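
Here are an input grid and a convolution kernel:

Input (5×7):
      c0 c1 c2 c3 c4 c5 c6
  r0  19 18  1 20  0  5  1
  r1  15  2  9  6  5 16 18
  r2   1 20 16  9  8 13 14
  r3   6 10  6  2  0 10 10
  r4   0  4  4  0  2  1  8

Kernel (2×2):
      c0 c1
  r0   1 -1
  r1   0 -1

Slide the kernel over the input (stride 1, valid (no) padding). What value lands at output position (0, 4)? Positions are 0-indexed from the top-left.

The receptive field on the input at this output position is [0 5 / 5 16]. Elementwise product with the kernel and sum: 0·1 + 5·-1 + 16·-1.

-21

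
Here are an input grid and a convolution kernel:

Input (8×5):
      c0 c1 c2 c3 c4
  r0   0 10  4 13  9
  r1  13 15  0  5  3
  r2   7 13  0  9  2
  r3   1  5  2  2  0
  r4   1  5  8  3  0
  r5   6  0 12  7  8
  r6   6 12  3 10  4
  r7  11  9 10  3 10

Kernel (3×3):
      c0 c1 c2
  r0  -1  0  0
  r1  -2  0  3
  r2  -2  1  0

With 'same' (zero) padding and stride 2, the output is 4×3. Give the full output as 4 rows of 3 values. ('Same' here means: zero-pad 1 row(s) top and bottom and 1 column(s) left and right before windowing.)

43 -11 -33
40 -22 -27
21 6 -14
47 -2 -23

Output[0,0]: The receptive field on the zero-padded input at this output position is [0 0 0 / 0 0 10 / 0 13 15]. Elementwise product with the kernel and sum: 0·-1 + 0·-2 + 10·3 + 0·-2 + 13·1.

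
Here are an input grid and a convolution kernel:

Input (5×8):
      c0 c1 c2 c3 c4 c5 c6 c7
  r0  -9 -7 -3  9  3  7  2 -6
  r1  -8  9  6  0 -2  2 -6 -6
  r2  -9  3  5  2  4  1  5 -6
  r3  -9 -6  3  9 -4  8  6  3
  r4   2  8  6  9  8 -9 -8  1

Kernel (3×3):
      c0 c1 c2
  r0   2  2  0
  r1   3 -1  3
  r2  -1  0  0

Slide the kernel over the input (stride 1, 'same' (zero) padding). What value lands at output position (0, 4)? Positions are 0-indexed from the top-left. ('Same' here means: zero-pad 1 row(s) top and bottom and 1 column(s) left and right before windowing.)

45

The receptive field on the zero-padded input at this output position is [0 0 0 / 9 3 7 / 0 -2 2]. Elementwise product with the kernel and sum: 0·2 + 0·2 + 9·3 + 3·-1 + 7·3 + 0·-1.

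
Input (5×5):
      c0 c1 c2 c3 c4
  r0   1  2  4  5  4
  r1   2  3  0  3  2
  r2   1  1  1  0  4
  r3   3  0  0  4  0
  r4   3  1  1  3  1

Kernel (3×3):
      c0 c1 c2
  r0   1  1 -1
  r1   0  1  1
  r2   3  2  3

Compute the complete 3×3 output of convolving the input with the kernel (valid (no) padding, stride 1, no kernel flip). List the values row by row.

Output[0,0]: The receptive field on the input at this output position is [1 2 4 / 2 3 0 / 1 1 1]. Elementwise product with the kernel and sum: 1·1 + 2·1 + 4·-1 + 3·1 + 0·1 + 1·3 + 1·2 + 1·3.

10 9 25
16 13 13
15 20 13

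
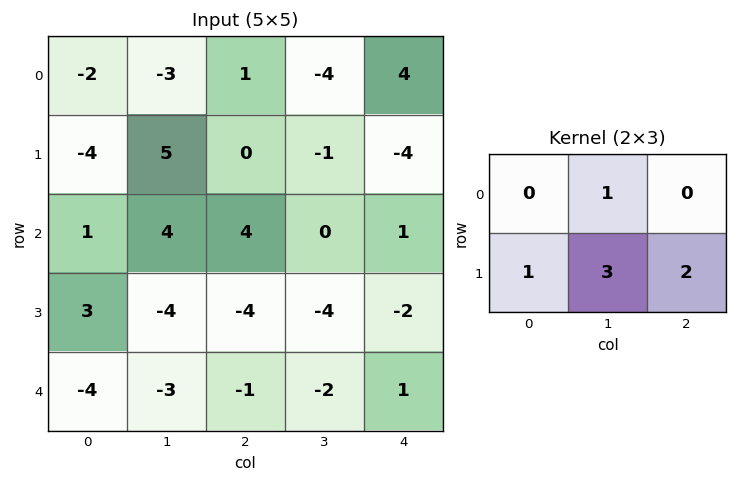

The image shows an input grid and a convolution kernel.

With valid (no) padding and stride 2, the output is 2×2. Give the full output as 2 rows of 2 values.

8 -15
-13 -20

Output[0,0]: The receptive field on the input at this output position is [-2 -3 1 / -4 5 0]. Elementwise product with the kernel and sum: -3·1 + -4·1 + 5·3 + 0·2.
Output[0,1]: The receptive field on the input at this output position is [1 -4 4 / 0 -1 -4]. Elementwise product with the kernel and sum: -4·1 + 0·1 + -1·3 + -4·2.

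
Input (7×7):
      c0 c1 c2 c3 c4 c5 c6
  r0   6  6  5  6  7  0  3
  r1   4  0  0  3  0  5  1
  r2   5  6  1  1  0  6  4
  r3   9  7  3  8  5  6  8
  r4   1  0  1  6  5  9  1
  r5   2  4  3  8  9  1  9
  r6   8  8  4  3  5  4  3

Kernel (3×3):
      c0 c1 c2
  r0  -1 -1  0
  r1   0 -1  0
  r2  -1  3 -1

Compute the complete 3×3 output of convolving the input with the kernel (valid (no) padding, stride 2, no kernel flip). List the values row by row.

Output[0,0]: The receptive field on the input at this output position is [6 6 5 / 4 0 0 / 5 6 1]. Elementwise product with the kernel and sum: 6·-1 + 6·-1 + 0·-1 + 5·-1 + 6·3 + 1·-1.

0 -12 2
-20 2 9
7 -15 -11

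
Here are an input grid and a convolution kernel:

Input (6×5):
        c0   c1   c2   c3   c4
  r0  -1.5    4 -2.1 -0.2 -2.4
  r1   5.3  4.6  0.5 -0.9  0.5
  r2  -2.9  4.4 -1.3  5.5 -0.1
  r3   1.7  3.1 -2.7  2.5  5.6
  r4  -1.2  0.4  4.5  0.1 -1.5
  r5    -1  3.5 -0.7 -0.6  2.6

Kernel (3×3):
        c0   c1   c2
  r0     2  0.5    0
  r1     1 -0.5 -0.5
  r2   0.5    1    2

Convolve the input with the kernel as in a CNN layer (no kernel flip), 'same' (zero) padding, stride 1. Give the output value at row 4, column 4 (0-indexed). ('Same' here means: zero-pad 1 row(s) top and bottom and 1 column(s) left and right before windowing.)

10.95

The receptive field on the zero-padded input at this output position is [2.5 5.6 0 / 0.1 -1.5 0 / -0.6 2.6 0]. Elementwise product with the kernel and sum: 2.5·2 + 5.6·0.5 + 0.1·1 + -1.5·-0.5 + 0·-0.5 + -0.6·0.5 + 2.6·1 + 0·2.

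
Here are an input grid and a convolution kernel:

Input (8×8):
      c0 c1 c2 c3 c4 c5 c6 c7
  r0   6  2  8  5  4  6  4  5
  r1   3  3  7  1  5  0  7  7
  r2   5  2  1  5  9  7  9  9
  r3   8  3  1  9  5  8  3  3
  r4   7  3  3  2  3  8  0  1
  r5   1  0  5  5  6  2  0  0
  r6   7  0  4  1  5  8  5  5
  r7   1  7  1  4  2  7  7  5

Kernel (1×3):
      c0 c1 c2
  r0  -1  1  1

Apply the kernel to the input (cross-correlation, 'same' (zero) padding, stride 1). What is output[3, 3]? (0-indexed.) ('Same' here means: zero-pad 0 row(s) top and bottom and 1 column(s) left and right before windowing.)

The receptive field on the zero-padded input at this output position is [1 9 5]. Elementwise product with the kernel and sum: 1·-1 + 9·1 + 5·1.

13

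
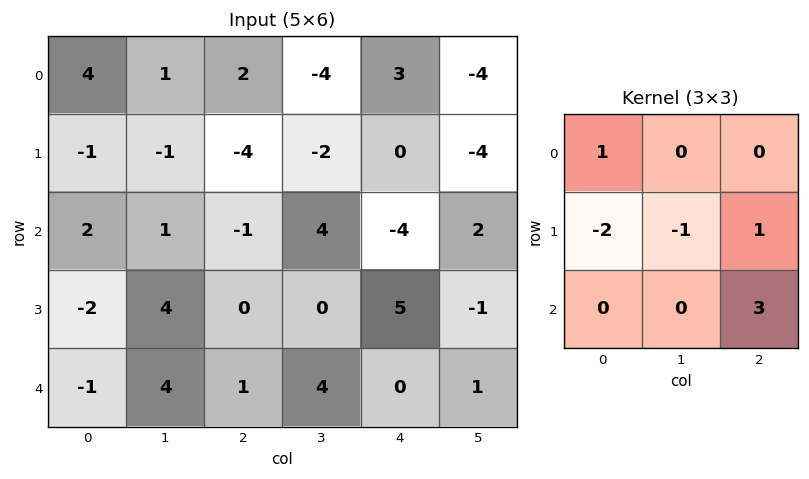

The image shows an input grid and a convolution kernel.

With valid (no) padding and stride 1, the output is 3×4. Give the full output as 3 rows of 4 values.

Output[0,0]: The receptive field on the input at this output position is [4 1 2 / -1 -1 -4 / 2 1 -1]. Elementwise product with the kernel and sum: 4·1 + -1·-2 + -1·-1 + -4·1 + -1·3.

0 17 0 2
-7 2 5 -7
5 5 4 1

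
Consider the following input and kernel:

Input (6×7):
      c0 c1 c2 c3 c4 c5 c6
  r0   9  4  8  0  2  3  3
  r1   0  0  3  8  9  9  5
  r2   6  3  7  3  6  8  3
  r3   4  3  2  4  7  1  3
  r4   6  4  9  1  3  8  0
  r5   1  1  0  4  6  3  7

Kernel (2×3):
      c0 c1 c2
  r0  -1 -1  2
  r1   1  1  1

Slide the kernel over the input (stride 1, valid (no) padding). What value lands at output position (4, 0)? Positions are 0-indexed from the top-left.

10

The receptive field on the input at this output position is [6 4 9 / 1 1 0]. Elementwise product with the kernel and sum: 6·-1 + 4·-1 + 9·2 + 1·1 + 1·1 + 0·1.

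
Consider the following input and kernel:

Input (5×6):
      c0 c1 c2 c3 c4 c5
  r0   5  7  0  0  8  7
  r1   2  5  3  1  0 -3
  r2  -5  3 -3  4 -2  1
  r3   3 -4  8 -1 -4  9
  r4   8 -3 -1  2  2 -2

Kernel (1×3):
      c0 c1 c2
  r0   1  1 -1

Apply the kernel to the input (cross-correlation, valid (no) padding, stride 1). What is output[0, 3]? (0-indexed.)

The receptive field on the input at this output position is [0 8 7]. Elementwise product with the kernel and sum: 0·1 + 8·1 + 7·-1.

1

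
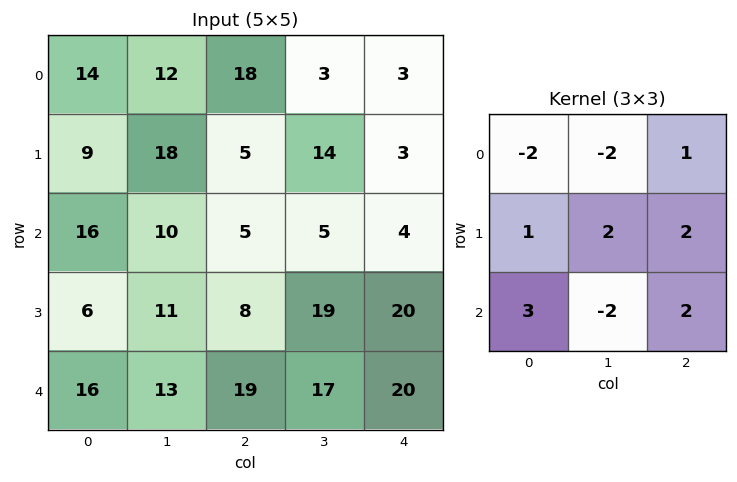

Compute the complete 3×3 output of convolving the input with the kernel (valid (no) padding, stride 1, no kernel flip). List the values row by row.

59 29 13
9 53 14
57 75 133

Output[0,0]: The receptive field on the input at this output position is [14 12 18 / 9 18 5 / 16 10 5]. Elementwise product with the kernel and sum: 14·-2 + 12·-2 + 18·1 + 9·1 + 18·2 + 5·2 + 16·3 + 10·-2 + 5·2.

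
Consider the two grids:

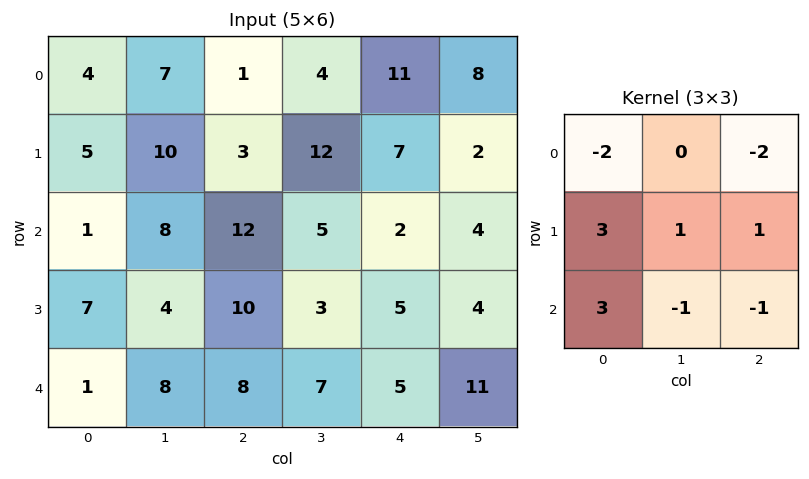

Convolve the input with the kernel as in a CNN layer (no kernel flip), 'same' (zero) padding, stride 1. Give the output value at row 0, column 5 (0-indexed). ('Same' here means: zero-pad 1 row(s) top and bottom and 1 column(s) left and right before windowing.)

60

The receptive field on the zero-padded input at this output position is [0 0 0 / 11 8 0 / 7 2 0]. Elementwise product with the kernel and sum: 0·-2 + 0·-2 + 11·3 + 8·1 + 0·1 + 7·3 + 2·-1 + 0·-1.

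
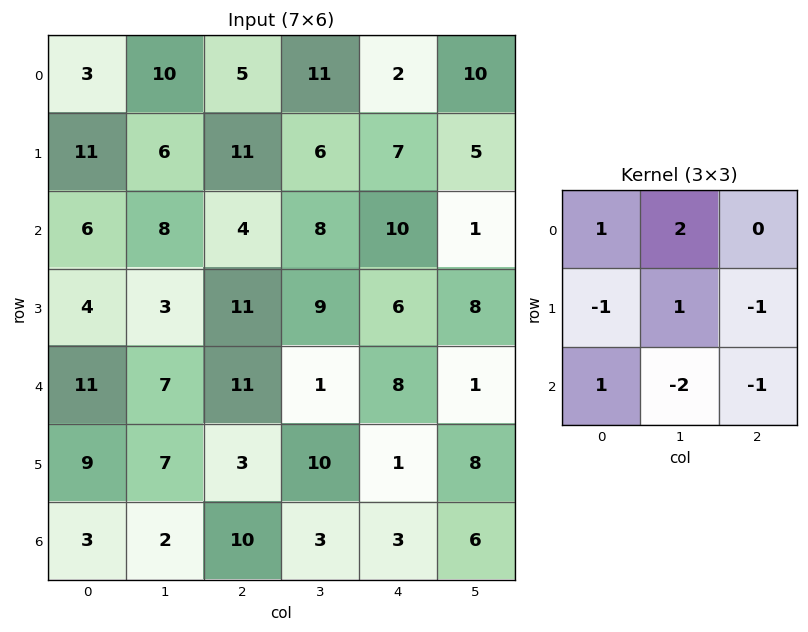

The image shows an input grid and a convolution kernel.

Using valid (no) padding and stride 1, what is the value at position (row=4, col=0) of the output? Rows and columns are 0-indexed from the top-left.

9

The receptive field on the input at this output position is [11 7 11 / 9 7 3 / 3 2 10]. Elementwise product with the kernel and sum: 11·1 + 7·2 + 9·-1 + 7·1 + 3·-1 + 3·1 + 2·-2 + 10·-1.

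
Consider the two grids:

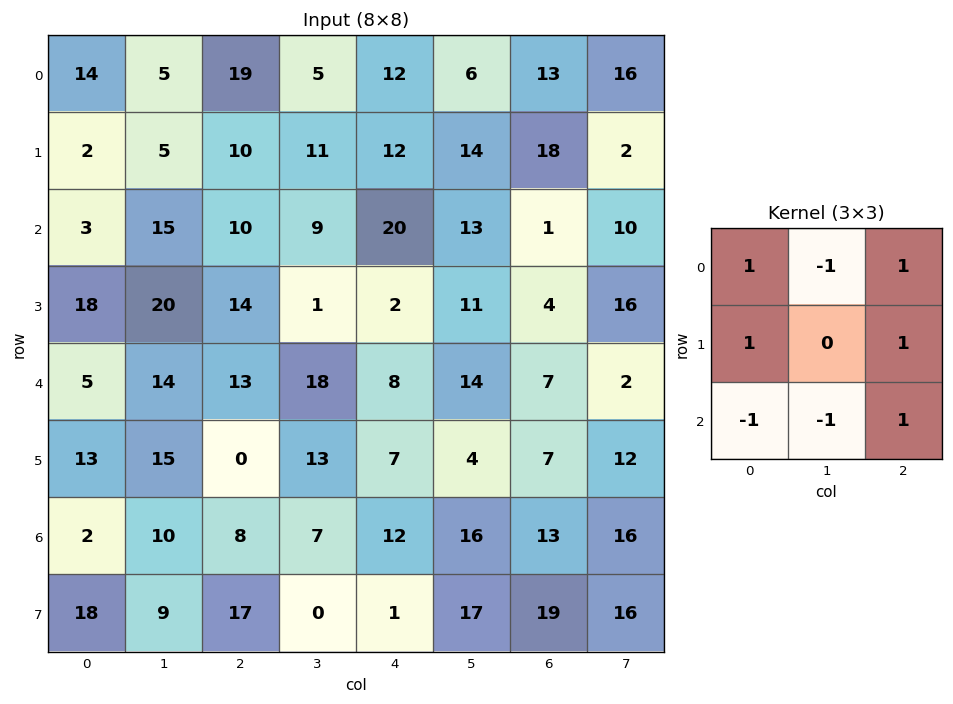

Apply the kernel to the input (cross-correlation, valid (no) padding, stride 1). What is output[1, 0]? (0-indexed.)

The receptive field on the input at this output position is [2 5 10 / 3 15 10 / 18 20 14]. Elementwise product with the kernel and sum: 2·1 + 5·-1 + 10·1 + 3·1 + 10·1 + 18·-1 + 20·-1 + 14·1.

-4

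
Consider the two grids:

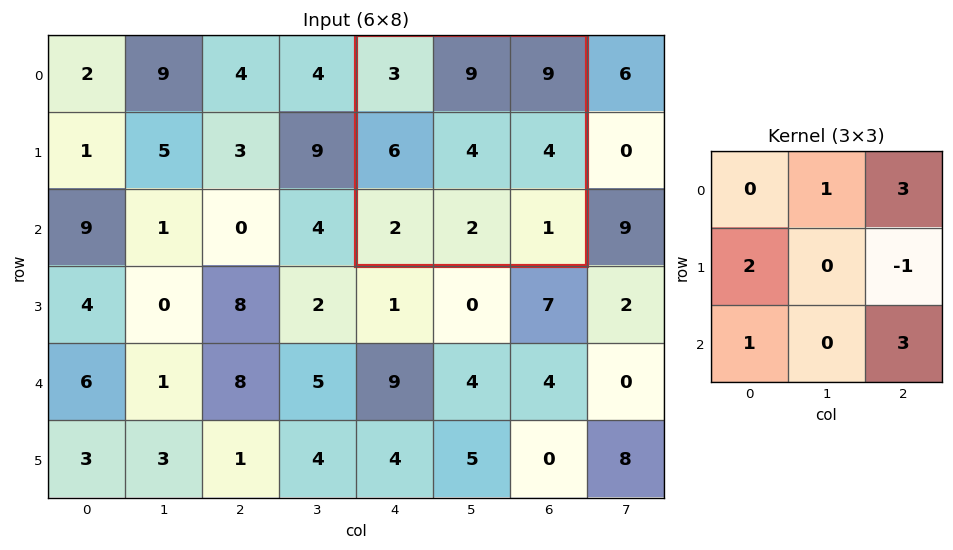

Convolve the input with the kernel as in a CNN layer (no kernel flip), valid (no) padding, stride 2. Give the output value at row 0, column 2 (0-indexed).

49

The receptive field on the input at this output position is [3 9 9 / 6 4 4 / 2 2 1]. Elementwise product with the kernel and sum: 9·1 + 9·3 + 6·2 + 4·-1 + 2·1 + 1·3.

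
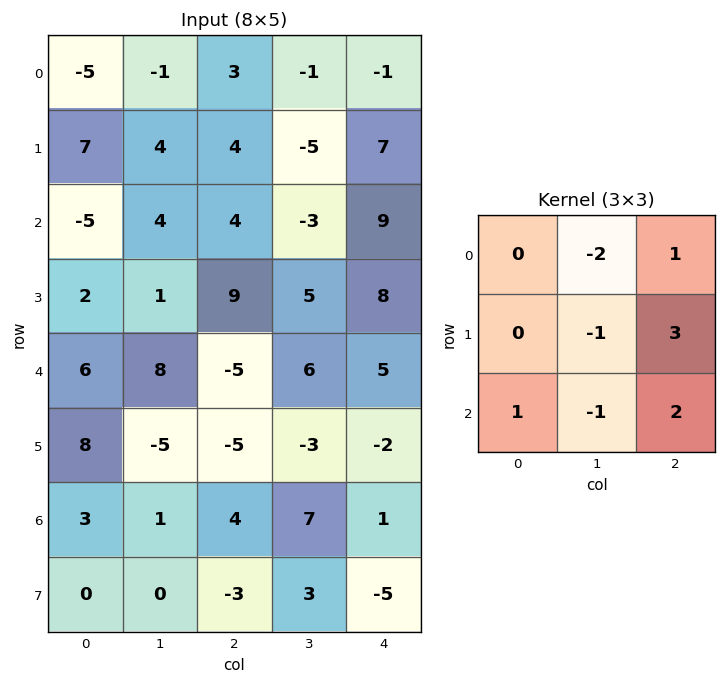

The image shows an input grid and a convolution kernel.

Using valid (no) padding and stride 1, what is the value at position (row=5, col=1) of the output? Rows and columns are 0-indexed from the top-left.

33

The receptive field on the input at this output position is [-5 -5 -3 / 1 4 7 / 0 -3 3]. Elementwise product with the kernel and sum: -5·-2 + -3·1 + 4·-1 + 7·3 + 0·1 + -3·-1 + 3·2.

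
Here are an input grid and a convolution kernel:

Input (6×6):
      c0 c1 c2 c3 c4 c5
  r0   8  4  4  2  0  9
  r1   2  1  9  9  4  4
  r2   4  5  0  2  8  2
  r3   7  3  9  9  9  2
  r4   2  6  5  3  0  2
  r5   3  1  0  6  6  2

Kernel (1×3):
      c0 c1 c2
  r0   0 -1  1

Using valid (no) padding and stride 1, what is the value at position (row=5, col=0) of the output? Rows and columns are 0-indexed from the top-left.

The receptive field on the input at this output position is [3 1 0]. Elementwise product with the kernel and sum: 1·-1 + 0·1.

-1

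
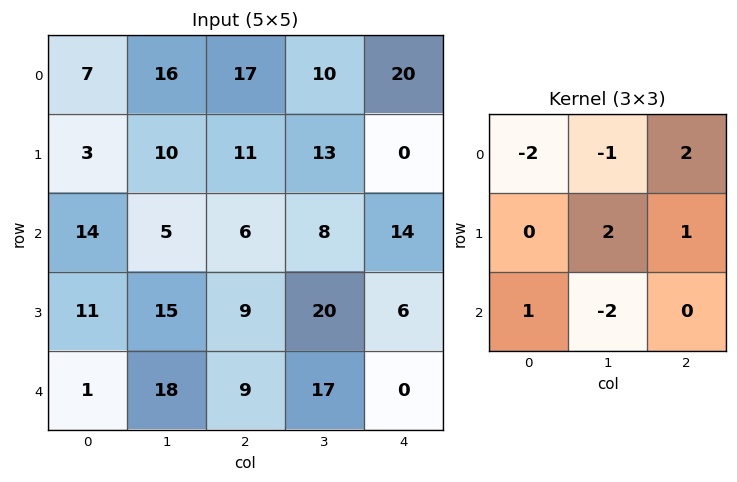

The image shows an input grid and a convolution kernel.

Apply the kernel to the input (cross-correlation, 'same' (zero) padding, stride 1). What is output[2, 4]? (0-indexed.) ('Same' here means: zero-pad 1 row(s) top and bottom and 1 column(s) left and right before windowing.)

The receptive field on the zero-padded input at this output position is [13 0 0 / 8 14 0 / 20 6 0]. Elementwise product with the kernel and sum: 13·-2 + 0·-1 + 0·2 + 14·2 + 0·1 + 20·1 + 6·-2.

10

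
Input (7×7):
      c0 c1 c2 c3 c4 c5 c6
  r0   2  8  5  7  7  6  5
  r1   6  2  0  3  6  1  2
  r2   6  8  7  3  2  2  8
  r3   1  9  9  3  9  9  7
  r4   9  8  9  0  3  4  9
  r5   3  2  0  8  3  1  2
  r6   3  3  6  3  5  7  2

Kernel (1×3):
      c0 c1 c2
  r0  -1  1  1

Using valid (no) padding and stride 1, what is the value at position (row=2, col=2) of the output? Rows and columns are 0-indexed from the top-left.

The receptive field on the input at this output position is [7 3 2]. Elementwise product with the kernel and sum: 7·-1 + 3·1 + 2·1.

-2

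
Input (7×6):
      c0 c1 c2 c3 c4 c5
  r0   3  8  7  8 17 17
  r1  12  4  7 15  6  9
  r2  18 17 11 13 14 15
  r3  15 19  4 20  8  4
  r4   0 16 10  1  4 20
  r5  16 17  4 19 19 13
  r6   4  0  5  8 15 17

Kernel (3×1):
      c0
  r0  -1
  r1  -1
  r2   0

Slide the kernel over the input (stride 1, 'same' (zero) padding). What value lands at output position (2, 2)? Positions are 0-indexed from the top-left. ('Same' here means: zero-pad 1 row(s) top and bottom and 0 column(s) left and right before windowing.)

The receptive field on the zero-padded input at this output position is [7 / 11 / 4]. Elementwise product with the kernel and sum: 7·-1 + 11·-1.

-18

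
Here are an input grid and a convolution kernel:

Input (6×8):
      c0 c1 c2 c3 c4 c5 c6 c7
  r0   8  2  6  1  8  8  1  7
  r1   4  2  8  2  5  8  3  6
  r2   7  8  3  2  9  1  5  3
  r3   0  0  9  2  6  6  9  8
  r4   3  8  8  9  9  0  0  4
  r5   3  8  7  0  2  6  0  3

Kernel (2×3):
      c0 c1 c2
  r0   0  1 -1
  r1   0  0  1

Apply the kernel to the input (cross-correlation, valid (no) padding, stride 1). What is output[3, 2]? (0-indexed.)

5

The receptive field on the input at this output position is [9 2 6 / 8 9 9]. Elementwise product with the kernel and sum: 2·1 + 6·-1 + 9·1.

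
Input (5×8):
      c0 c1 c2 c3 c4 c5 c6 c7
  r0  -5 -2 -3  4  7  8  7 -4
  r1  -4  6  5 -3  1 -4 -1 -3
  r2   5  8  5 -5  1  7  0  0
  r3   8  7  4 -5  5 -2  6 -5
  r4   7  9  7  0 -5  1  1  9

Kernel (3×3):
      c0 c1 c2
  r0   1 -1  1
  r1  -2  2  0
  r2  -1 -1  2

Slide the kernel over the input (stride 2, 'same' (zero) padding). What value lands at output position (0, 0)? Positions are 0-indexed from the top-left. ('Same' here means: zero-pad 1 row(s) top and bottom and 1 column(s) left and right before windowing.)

The receptive field on the zero-padded input at this output position is [0 0 0 / 0 -5 -2 / 0 -4 6]. Elementwise product with the kernel and sum: 0·1 + 0·-1 + 0·1 + 0·-2 + -5·2 + 0·-1 + -4·-1 + 6·2.

6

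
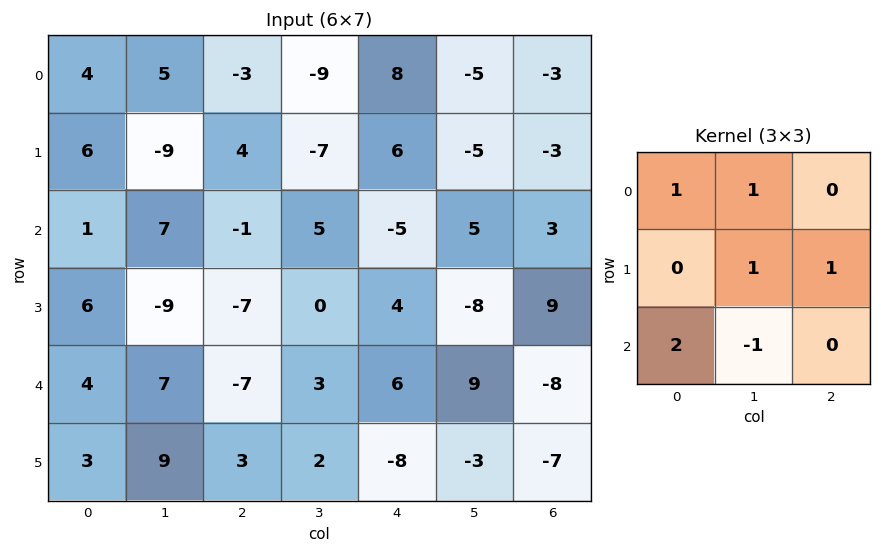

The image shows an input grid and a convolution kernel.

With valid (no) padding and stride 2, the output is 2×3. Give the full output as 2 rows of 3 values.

-1 -20 -20
-7 -9 4

Output[0,0]: The receptive field on the input at this output position is [4 5 -3 / 6 -9 4 / 1 7 -1]. Elementwise product with the kernel and sum: 4·1 + 5·1 + -9·1 + 4·1 + 1·2 + 7·-1.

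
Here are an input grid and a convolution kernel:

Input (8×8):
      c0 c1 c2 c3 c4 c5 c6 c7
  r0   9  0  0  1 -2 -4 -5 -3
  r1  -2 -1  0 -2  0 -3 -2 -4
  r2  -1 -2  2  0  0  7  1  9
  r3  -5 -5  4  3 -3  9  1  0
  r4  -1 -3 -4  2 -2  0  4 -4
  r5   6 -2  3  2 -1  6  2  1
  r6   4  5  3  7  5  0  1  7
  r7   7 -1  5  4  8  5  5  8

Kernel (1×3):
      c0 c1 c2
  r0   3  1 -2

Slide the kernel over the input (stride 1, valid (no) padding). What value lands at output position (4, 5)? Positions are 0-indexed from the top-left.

12

The receptive field on the input at this output position is [0 4 -4]. Elementwise product with the kernel and sum: 0·3 + 4·1 + -4·-2.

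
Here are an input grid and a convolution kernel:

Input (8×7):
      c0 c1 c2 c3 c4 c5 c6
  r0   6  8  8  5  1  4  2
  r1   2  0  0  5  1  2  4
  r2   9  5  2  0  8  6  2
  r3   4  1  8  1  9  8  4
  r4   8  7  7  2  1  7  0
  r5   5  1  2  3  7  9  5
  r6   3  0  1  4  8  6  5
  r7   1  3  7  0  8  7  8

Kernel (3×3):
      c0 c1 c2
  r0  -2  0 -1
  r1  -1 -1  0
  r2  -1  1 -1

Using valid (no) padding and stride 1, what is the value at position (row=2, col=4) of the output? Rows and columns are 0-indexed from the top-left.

The receptive field on the input at this output position is [8 6 2 / 9 8 4 / 1 7 0]. Elementwise product with the kernel and sum: 8·-2 + 2·-1 + 9·-1 + 8·-1 + 1·-1 + 7·1 + 0·-1.

-29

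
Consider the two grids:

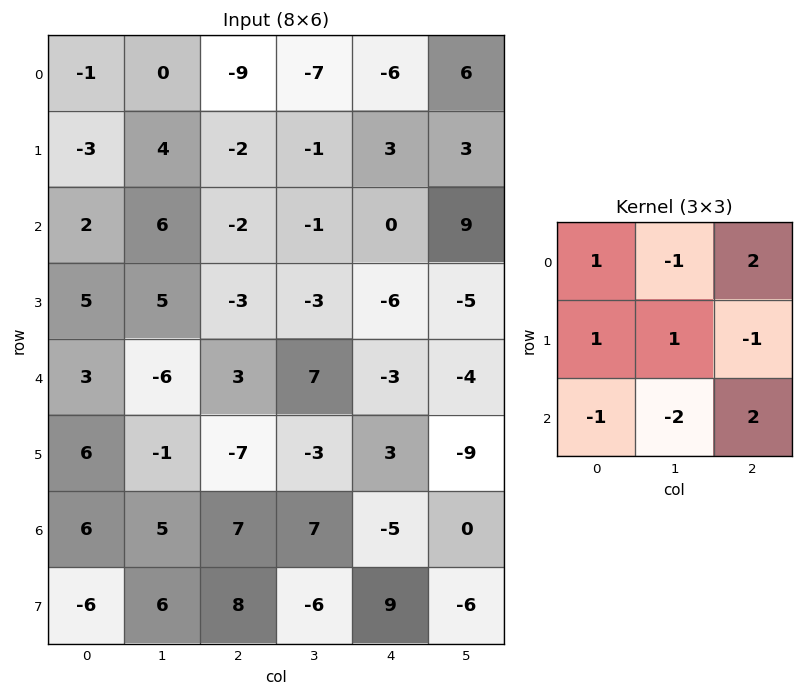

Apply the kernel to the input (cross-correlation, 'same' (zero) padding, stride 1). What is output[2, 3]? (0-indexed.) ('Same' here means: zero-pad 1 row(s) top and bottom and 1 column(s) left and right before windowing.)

The receptive field on the zero-padded input at this output position is [-2 -1 3 / -2 -1 0 / -3 -3 -6]. Elementwise product with the kernel and sum: -2·1 + -1·-1 + 3·2 + -2·1 + -1·1 + 0·-1 + -3·-1 + -3·-2 + -6·2.

-1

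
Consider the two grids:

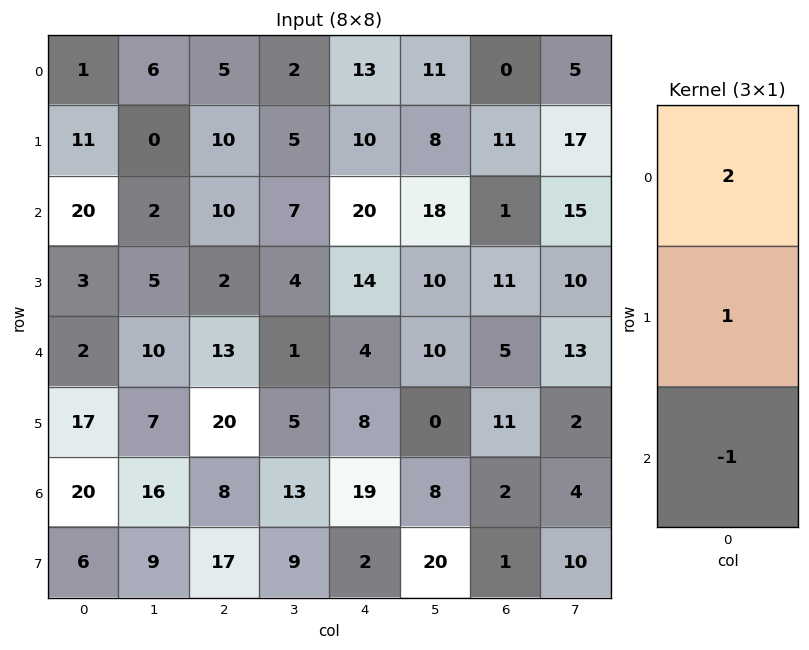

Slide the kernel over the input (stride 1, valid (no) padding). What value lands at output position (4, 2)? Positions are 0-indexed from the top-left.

The receptive field on the input at this output position is [13 / 20 / 8]. Elementwise product with the kernel and sum: 13·2 + 20·1 + 8·-1.

38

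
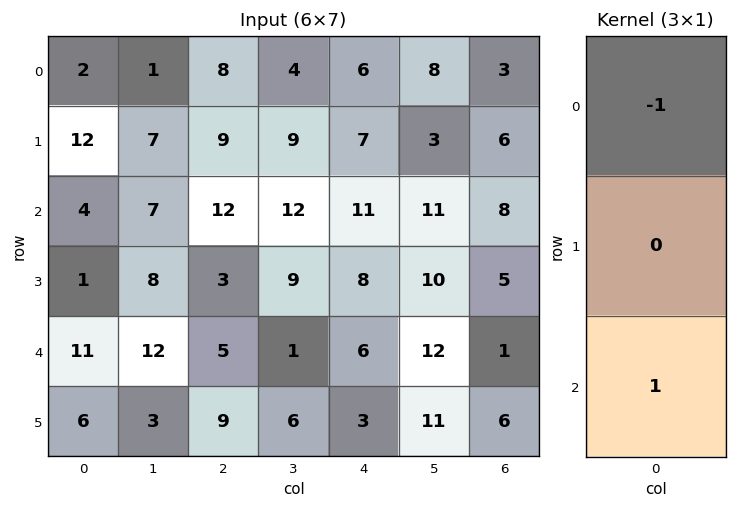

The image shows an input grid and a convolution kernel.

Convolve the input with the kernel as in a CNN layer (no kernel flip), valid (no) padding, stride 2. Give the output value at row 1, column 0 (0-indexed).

The receptive field on the input at this output position is [4 / 1 / 11]. Elementwise product with the kernel and sum: 4·-1 + 11·1.

7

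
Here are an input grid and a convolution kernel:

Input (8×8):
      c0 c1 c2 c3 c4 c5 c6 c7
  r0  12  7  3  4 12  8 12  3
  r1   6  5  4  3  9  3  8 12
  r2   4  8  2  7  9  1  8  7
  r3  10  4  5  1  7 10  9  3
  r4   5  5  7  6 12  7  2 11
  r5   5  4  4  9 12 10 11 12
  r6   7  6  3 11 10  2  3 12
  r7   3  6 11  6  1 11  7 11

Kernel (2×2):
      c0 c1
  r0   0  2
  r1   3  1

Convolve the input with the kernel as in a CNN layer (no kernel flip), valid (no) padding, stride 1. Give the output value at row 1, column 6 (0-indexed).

55

The receptive field on the input at this output position is [8 12 / 8 7]. Elementwise product with the kernel and sum: 12·2 + 8·3 + 7·1.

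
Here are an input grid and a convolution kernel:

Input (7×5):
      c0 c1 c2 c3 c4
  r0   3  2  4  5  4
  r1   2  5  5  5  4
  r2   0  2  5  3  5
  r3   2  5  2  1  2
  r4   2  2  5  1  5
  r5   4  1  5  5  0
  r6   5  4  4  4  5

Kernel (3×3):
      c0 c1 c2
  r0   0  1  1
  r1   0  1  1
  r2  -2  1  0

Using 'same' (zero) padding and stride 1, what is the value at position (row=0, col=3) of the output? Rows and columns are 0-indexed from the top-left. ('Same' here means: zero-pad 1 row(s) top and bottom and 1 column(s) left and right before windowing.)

4

The receptive field on the zero-padded input at this output position is [0 0 0 / 4 5 4 / 5 5 4]. Elementwise product with the kernel and sum: 0·1 + 0·1 + 5·1 + 4·1 + 5·-2 + 5·1.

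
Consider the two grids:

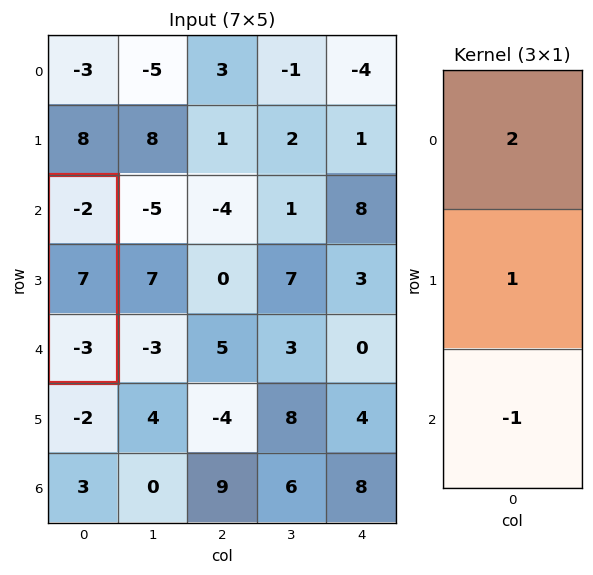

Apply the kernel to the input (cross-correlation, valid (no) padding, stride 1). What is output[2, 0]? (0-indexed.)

The receptive field on the input at this output position is [-2 / 7 / -3]. Elementwise product with the kernel and sum: -2·2 + 7·1 + -3·-1.

6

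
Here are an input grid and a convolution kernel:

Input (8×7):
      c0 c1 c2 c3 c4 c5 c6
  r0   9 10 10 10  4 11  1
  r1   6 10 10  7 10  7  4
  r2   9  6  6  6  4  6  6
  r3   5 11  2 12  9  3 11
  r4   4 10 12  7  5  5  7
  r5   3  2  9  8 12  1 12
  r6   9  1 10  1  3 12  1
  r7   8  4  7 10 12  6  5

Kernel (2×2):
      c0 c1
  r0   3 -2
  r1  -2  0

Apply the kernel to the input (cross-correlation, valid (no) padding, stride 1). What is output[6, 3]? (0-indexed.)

The receptive field on the input at this output position is [1 3 / 10 12]. Elementwise product with the kernel and sum: 1·3 + 3·-2 + 10·-2.

-23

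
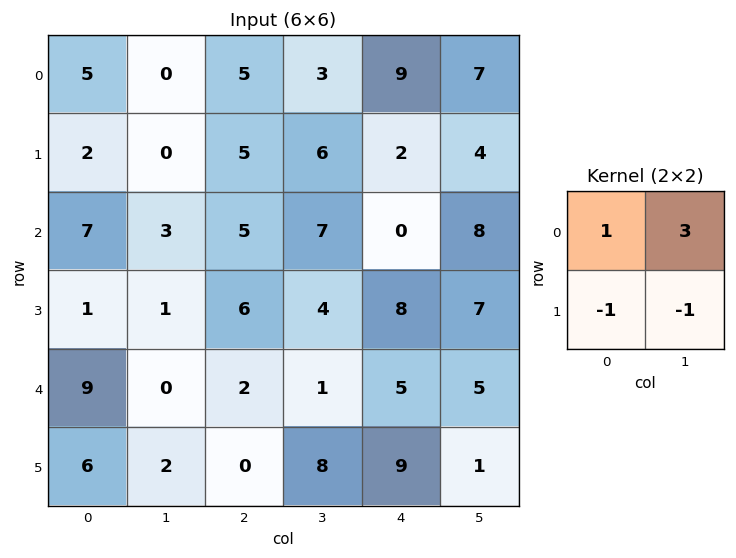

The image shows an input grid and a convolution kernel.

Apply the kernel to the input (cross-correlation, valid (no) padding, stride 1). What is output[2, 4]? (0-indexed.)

The receptive field on the input at this output position is [0 8 / 8 7]. Elementwise product with the kernel and sum: 0·1 + 8·3 + 8·-1 + 7·-1.

9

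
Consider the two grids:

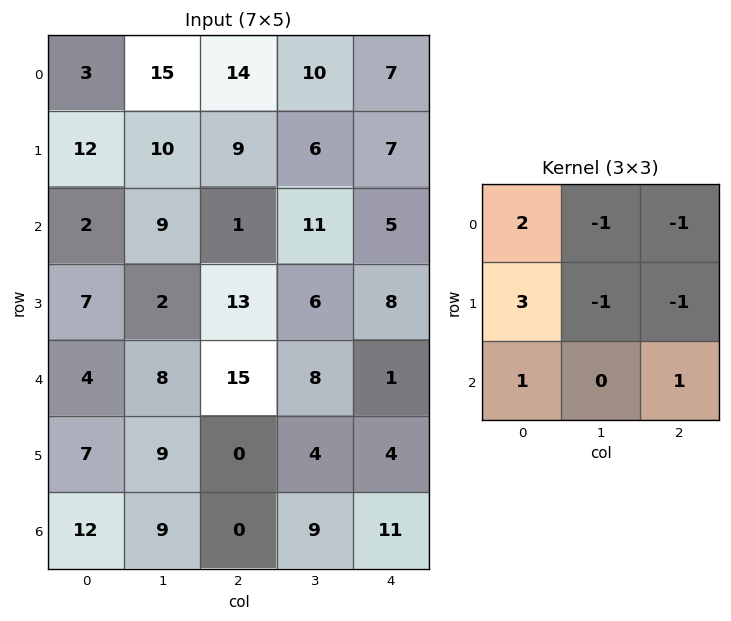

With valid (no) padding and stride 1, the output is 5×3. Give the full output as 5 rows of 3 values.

-3 41 31
21 28 13
19 9 27
-5 -1 52
9 34 24

Output[0,0]: The receptive field on the input at this output position is [3 15 14 / 12 10 9 / 2 9 1]. Elementwise product with the kernel and sum: 3·2 + 15·-1 + 14·-1 + 12·3 + 10·-1 + 9·-1 + 2·1 + 1·1.
Output[0,1]: The receptive field on the input at this output position is [15 14 10 / 10 9 6 / 9 1 11]. Elementwise product with the kernel and sum: 15·2 + 14·-1 + 10·-1 + 10·3 + 9·-1 + 6·-1 + 9·1 + 11·1.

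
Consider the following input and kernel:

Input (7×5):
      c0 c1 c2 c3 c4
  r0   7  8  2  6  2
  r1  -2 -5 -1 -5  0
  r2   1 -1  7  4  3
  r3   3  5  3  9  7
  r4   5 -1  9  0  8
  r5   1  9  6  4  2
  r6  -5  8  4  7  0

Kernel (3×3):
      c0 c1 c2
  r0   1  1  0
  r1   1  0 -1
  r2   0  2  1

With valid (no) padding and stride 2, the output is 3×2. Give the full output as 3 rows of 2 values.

19 18
7 15
19 27

Output[0,0]: The receptive field on the input at this output position is [7 8 2 / -2 -5 -1 / 1 -1 7]. Elementwise product with the kernel and sum: 7·1 + 8·1 + -2·1 + -1·-1 + -1·2 + 7·1.
Output[0,1]: The receptive field on the input at this output position is [2 6 2 / -1 -5 0 / 7 4 3]. Elementwise product with the kernel and sum: 2·1 + 6·1 + -1·1 + 0·-1 + 4·2 + 3·1.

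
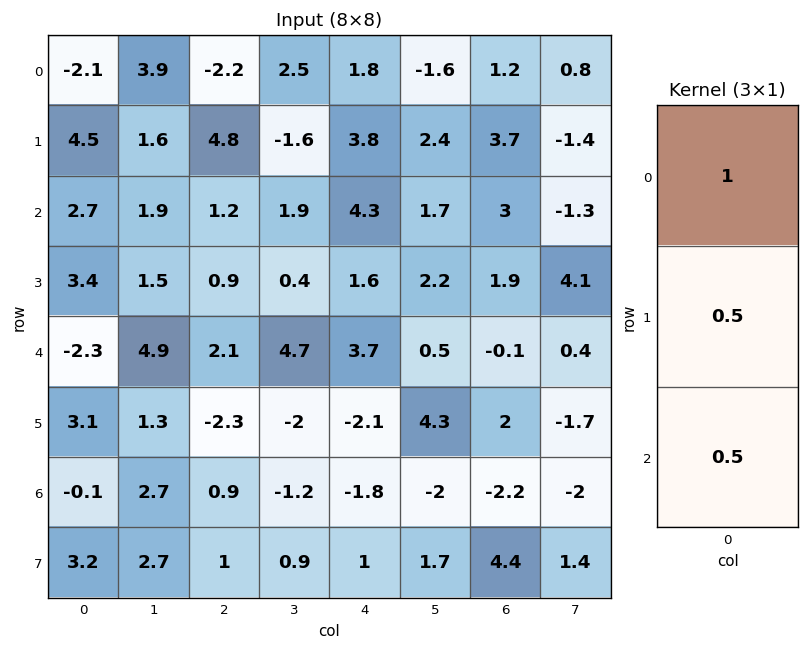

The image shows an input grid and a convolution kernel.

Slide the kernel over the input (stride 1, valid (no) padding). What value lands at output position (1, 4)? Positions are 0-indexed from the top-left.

6.75

The receptive field on the input at this output position is [3.8 / 4.3 / 1.6]. Elementwise product with the kernel and sum: 3.8·1 + 4.3·0.5 + 1.6·0.5.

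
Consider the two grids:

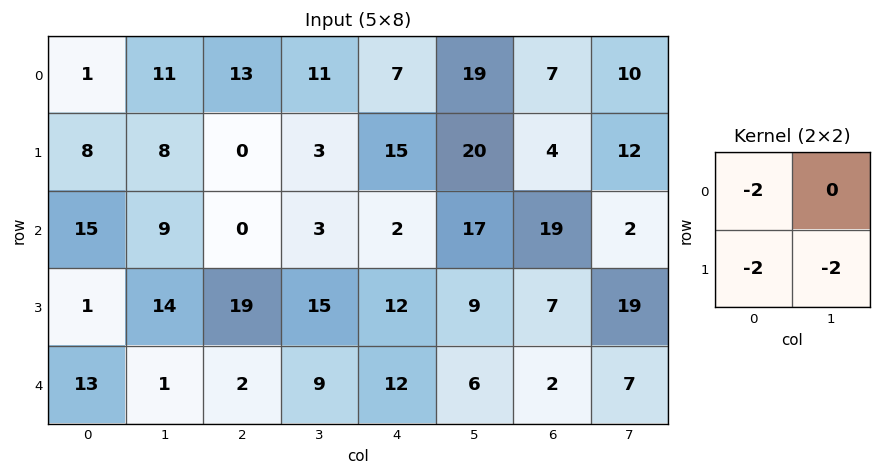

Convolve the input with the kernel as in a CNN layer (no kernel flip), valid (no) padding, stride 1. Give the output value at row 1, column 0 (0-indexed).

The receptive field on the input at this output position is [8 8 / 15 9]. Elementwise product with the kernel and sum: 8·-2 + 15·-2 + 9·-2.

-64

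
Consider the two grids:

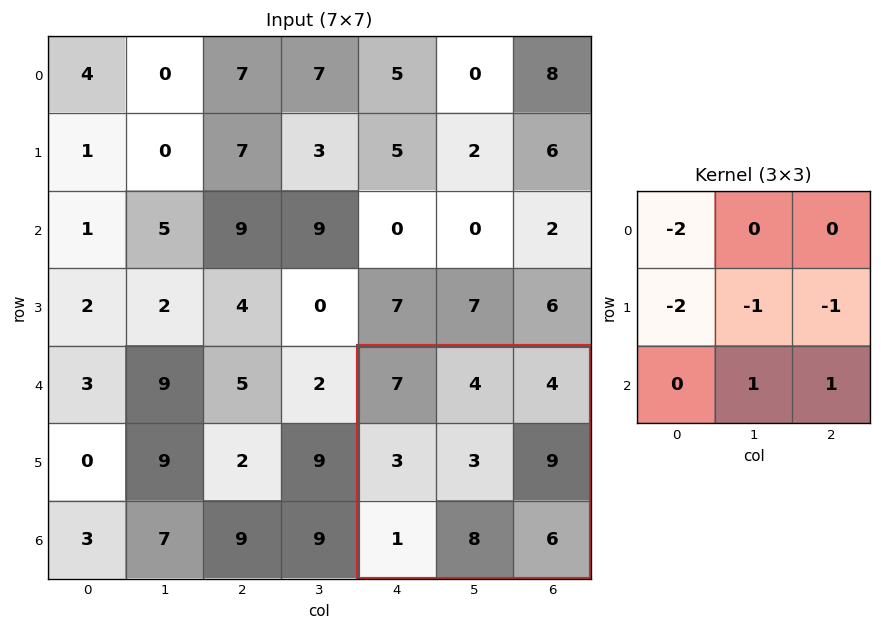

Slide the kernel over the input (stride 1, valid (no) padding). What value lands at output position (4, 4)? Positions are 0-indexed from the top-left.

-18

The receptive field on the input at this output position is [7 4 4 / 3 3 9 / 1 8 6]. Elementwise product with the kernel and sum: 7·-2 + 3·-2 + 3·-1 + 9·-1 + 8·1 + 6·1.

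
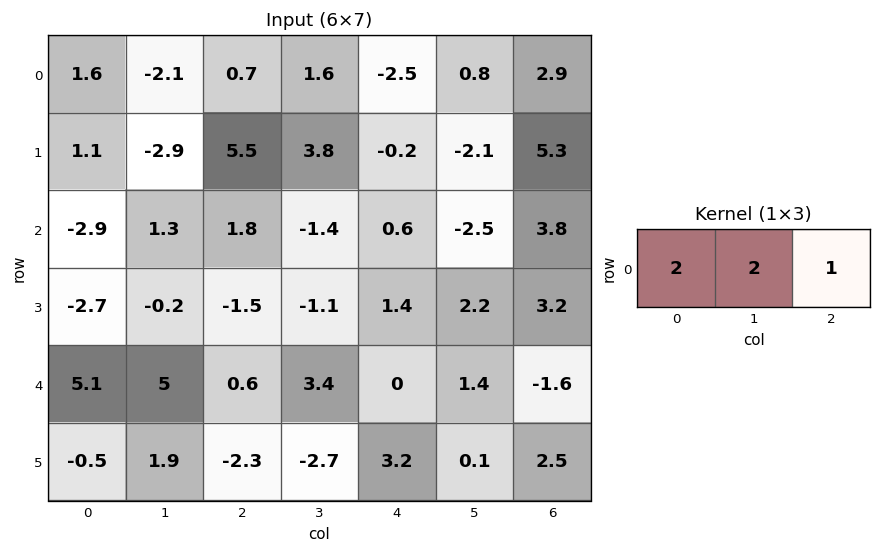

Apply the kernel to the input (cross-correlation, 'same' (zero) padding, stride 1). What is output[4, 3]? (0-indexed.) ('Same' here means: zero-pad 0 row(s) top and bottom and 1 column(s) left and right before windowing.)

8

The receptive field on the zero-padded input at this output position is [0.6 3.4 0]. Elementwise product with the kernel and sum: 0.6·2 + 3.4·2 + 0·1.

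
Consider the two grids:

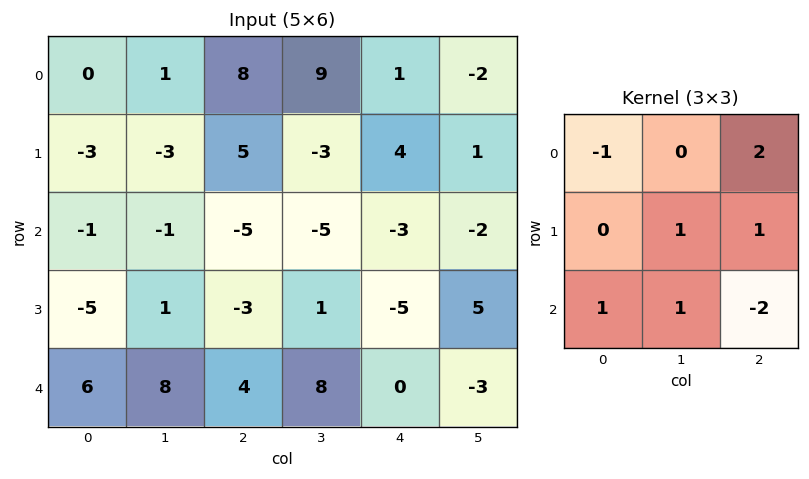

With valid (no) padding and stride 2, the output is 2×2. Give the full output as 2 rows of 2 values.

Output[0,0]: The receptive field on the input at this output position is [0 1 8 / -3 -3 5 / -1 -1 -5]. Elementwise product with the kernel and sum: 0·-1 + 8·2 + -3·1 + 5·1 + -1·1 + -1·1 + -5·-2.

26 -9
-5 7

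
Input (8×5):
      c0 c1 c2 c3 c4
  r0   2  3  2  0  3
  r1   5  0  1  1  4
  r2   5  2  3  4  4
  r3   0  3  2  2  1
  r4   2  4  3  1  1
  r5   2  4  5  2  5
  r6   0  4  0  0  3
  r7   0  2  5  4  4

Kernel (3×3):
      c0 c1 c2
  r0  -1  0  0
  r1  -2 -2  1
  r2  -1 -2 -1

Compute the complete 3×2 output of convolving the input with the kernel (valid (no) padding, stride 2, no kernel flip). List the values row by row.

Output[0,0]: The receptive field on the input at this output position is [2 3 2 / 5 0 1 / 5 2 3]. Elementwise product with the kernel and sum: 2·-1 + 5·-2 + 0·-2 + 1·1 + 5·-1 + 2·-2 + 3·-1.
Output[0,1]: The receptive field on the input at this output position is [2 0 3 / 1 1 4 / 3 4 4]. Elementwise product with the kernel and sum: 2·-1 + 1·-2 + 1·-2 + 4·1 + 3·-1 + 4·-2 + 4·-1.

-23 -17
-22 -16
-17 -15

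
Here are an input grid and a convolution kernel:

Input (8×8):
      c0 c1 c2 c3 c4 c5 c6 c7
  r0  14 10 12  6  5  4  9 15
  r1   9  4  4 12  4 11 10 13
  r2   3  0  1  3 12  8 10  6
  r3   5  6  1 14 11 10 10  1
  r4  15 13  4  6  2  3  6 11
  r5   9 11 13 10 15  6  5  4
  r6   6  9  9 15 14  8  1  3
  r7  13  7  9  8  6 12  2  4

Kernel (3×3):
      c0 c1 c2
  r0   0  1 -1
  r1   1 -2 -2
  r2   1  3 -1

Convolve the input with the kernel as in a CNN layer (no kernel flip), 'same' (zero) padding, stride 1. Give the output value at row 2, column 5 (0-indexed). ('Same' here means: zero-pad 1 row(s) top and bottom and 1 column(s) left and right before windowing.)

The receptive field on the zero-padded input at this output position is [4 11 10 / 12 8 10 / 11 10 10]. Elementwise product with the kernel and sum: 11·1 + 10·-1 + 12·1 + 8·-2 + 10·-2 + 11·1 + 10·3 + 10·-1.

8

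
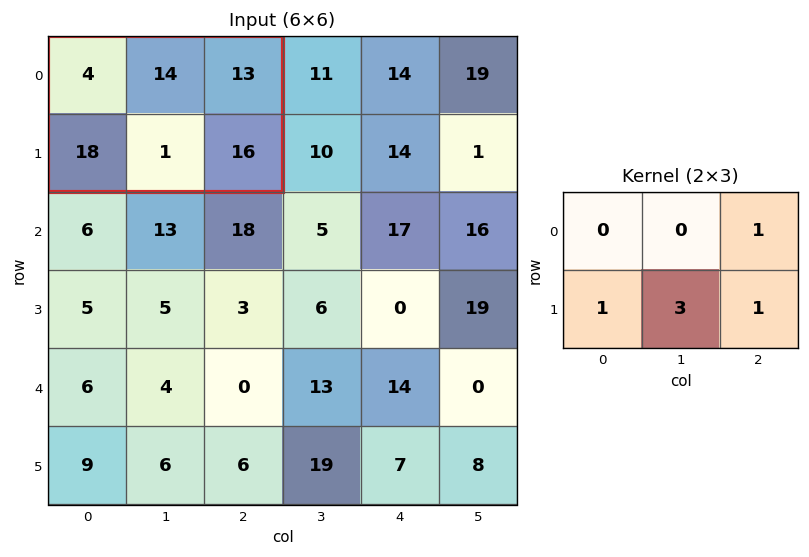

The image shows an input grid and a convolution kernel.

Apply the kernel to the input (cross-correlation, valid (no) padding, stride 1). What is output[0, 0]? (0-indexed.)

The receptive field on the input at this output position is [4 14 13 / 18 1 16]. Elementwise product with the kernel and sum: 13·1 + 18·1 + 1·3 + 16·1.

50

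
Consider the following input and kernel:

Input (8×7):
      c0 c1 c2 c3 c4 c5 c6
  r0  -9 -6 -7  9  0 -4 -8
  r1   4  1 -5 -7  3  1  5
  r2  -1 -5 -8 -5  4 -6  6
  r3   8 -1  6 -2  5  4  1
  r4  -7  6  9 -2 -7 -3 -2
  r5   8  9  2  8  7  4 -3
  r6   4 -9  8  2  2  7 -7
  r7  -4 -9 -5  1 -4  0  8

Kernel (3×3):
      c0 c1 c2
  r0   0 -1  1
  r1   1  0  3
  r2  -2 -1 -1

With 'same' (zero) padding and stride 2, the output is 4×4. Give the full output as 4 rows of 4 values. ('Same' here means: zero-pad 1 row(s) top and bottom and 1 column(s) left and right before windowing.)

Output[0,0]: The receptive field on the zero-padded input at this output position is [0 0 0 / 0 -9 -6 / 0 4 1]. Elementwise product with the kernel and sum: 0·-1 + 0·1 + 0·1 + -6·3 + 0·-2 + 4·-1 + 1·-1.

-23 31 7 -11
-25 -24 -30 -20
-8 -36 -39 -9
-13 25 22 2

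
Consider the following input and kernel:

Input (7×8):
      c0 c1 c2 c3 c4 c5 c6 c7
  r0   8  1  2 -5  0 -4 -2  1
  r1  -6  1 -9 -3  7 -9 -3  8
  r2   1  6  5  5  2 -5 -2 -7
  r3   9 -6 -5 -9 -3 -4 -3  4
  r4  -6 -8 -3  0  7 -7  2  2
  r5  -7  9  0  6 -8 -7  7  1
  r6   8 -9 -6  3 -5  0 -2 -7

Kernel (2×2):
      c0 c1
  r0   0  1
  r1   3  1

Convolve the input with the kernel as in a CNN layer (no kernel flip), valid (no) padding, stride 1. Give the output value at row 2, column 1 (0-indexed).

The receptive field on the input at this output position is [6 5 / -6 -5]. Elementwise product with the kernel and sum: 5·1 + -6·3 + -5·1.

-18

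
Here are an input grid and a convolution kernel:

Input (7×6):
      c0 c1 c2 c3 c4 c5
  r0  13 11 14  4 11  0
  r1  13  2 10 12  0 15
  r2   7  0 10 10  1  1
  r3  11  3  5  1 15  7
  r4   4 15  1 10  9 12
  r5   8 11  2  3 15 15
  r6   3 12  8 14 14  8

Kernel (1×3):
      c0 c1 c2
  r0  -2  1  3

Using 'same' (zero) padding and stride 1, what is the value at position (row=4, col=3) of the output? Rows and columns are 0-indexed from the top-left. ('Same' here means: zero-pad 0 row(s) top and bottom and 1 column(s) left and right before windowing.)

The receptive field on the zero-padded input at this output position is [1 10 9]. Elementwise product with the kernel and sum: 1·-2 + 10·1 + 9·3.

35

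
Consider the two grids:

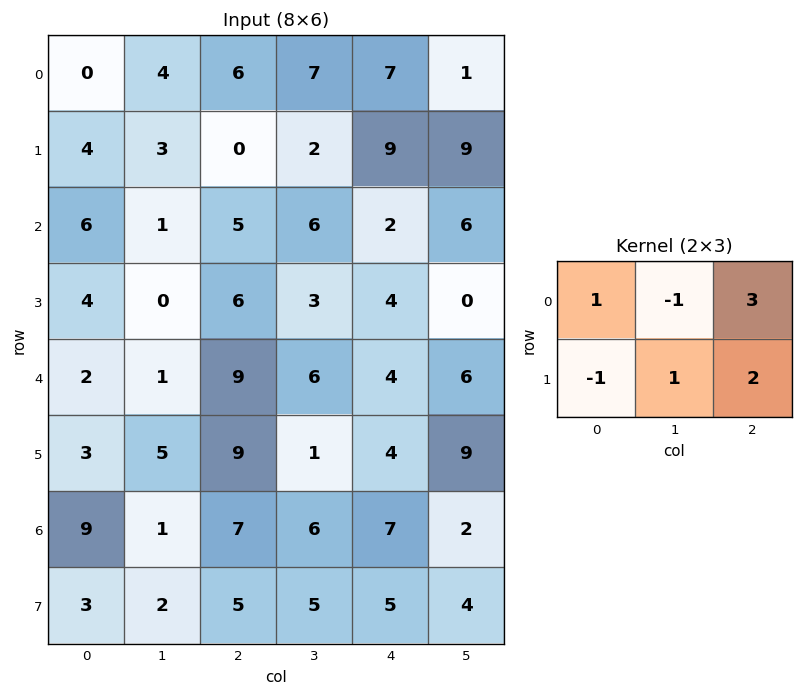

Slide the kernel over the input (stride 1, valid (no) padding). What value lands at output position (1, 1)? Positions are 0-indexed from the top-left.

The receptive field on the input at this output position is [3 0 2 / 1 5 6]. Elementwise product with the kernel and sum: 3·1 + 0·-1 + 2·3 + 1·-1 + 5·1 + 6·2.

25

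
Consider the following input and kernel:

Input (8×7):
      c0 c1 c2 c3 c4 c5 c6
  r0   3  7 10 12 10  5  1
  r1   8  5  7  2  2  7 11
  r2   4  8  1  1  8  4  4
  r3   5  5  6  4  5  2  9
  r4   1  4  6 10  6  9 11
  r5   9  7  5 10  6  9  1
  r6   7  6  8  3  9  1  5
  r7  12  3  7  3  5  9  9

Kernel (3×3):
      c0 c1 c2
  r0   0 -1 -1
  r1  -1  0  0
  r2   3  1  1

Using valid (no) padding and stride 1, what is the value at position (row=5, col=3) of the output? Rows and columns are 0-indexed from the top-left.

The receptive field on the input at this output position is [10 6 9 / 3 9 1 / 3 5 9]. Elementwise product with the kernel and sum: 6·-1 + 9·-1 + 3·-1 + 3·3 + 5·1 + 9·1.

5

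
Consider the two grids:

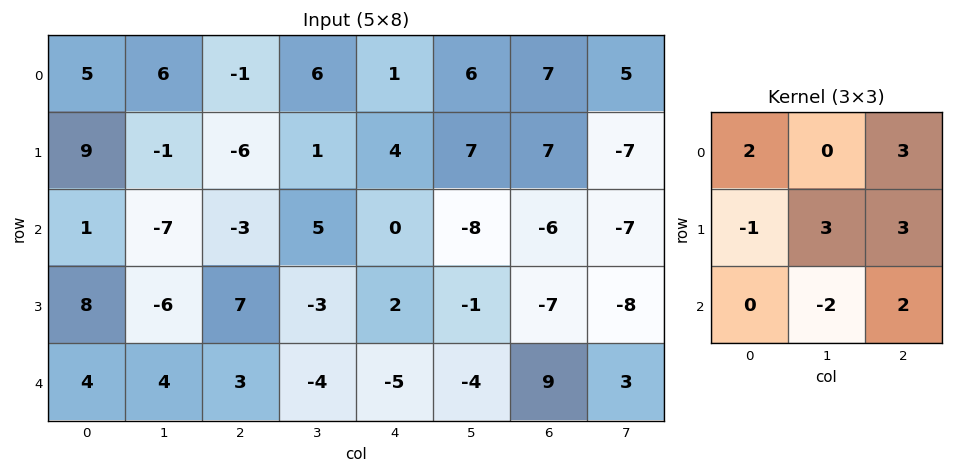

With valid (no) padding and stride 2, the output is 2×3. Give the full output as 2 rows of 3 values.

Output[0,0]: The receptive field on the input at this output position is [5 6 -1 / 9 -1 -6 / 1 -7 -3]. Elementwise product with the kernel and sum: 5·2 + -1·3 + 9·-1 + -1·3 + -6·3 + -7·-2 + -3·2.
Output[0,1]: The receptive field on the input at this output position is [-1 6 1 / -6 1 4 / -3 5 0]. Elementwise product with the kernel and sum: -1·2 + 1·3 + -6·-1 + 1·3 + 4·3 + 5·-2 + 0·2.

-15 12 65
-14 -18 -18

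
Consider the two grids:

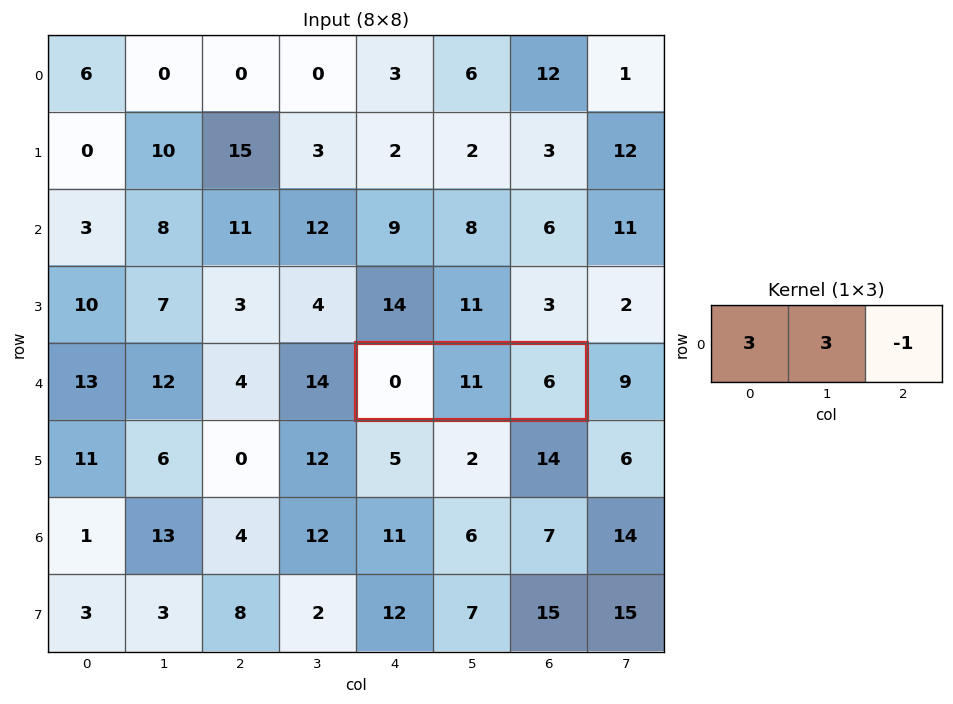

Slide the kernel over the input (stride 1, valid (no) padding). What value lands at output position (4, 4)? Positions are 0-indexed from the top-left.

27

The receptive field on the input at this output position is [0 11 6]. Elementwise product with the kernel and sum: 0·3 + 11·3 + 6·-1.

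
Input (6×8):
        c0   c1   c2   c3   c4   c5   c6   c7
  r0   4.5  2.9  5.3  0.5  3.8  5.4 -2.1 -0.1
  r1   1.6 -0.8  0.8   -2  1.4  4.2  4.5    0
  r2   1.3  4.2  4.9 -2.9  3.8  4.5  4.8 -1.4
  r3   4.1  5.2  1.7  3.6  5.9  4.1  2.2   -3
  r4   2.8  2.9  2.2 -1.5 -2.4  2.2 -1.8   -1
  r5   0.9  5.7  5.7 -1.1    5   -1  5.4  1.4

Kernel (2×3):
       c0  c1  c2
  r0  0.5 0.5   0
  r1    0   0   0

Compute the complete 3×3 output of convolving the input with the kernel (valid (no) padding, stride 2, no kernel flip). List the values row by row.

Output[0,0]: The receptive field on the input at this output position is [4.5 2.9 5.3 / 1.6 -0.8 0.8]. Elementwise product with the kernel and sum: 4.5·0.5 + 2.9·0.5.
Output[0,1]: The receptive field on the input at this output position is [5.3 0.5 3.8 / 0.8 -2 1.4]. Elementwise product with the kernel and sum: 5.3·0.5 + 0.5·0.5.

3.7 2.9 4.6
2.75 1 4.15
2.85 0.35 -0.1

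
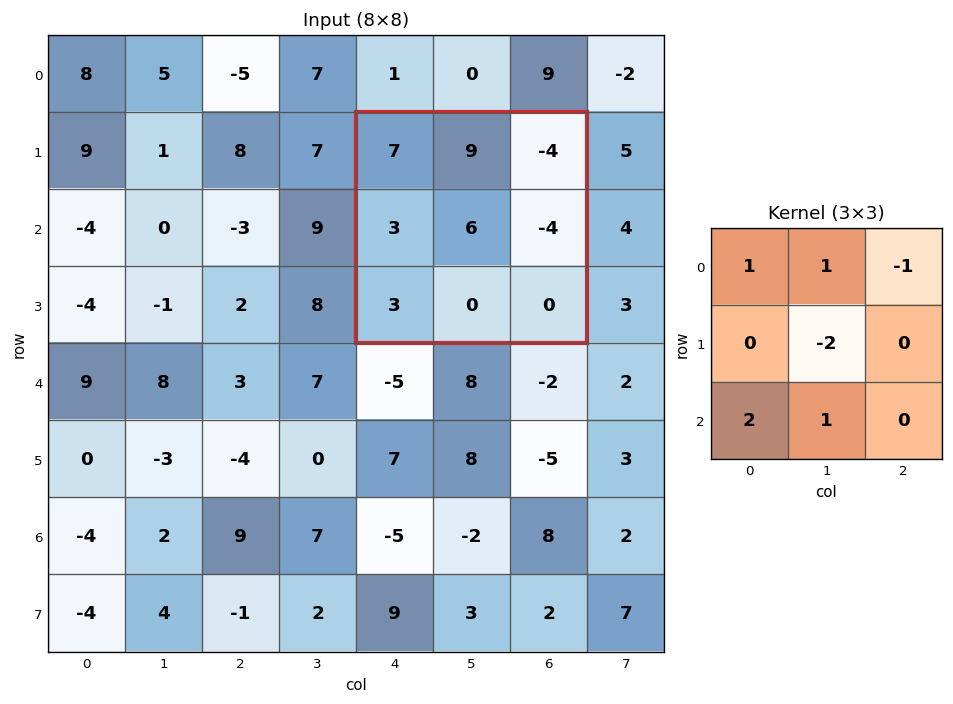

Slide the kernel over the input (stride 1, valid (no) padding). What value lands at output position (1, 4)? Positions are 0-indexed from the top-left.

The receptive field on the input at this output position is [7 9 -4 / 3 6 -4 / 3 0 0]. Elementwise product with the kernel and sum: 7·1 + 9·1 + -4·-1 + 6·-2 + 3·2 + 0·1.

14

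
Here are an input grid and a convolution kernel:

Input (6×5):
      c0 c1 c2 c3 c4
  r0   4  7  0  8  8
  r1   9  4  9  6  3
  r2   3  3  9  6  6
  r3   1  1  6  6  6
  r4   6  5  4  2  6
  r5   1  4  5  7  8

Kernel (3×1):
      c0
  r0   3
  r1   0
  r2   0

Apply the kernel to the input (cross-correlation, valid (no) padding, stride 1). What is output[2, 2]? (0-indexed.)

27

The receptive field on the input at this output position is [9 / 6 / 4]. Elementwise product with the kernel and sum: 9·3.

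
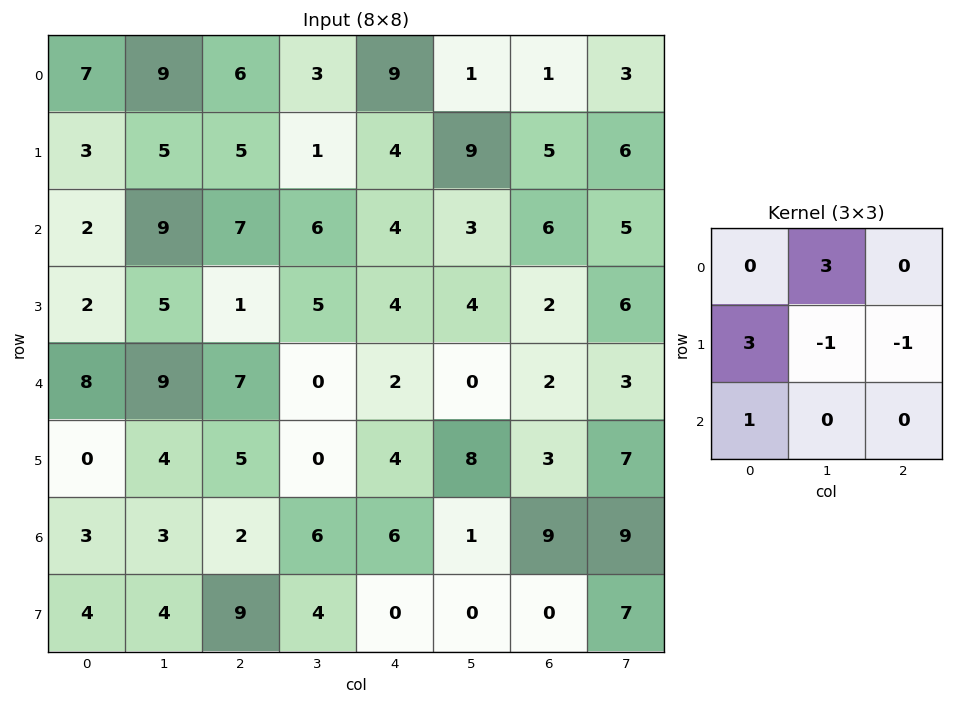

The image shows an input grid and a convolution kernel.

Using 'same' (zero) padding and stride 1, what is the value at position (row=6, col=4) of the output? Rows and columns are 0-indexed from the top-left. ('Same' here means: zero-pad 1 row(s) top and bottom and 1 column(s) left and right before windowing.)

The receptive field on the zero-padded input at this output position is [0 4 8 / 6 6 1 / 4 0 0]. Elementwise product with the kernel and sum: 4·3 + 6·3 + 6·-1 + 1·-1 + 4·1.

27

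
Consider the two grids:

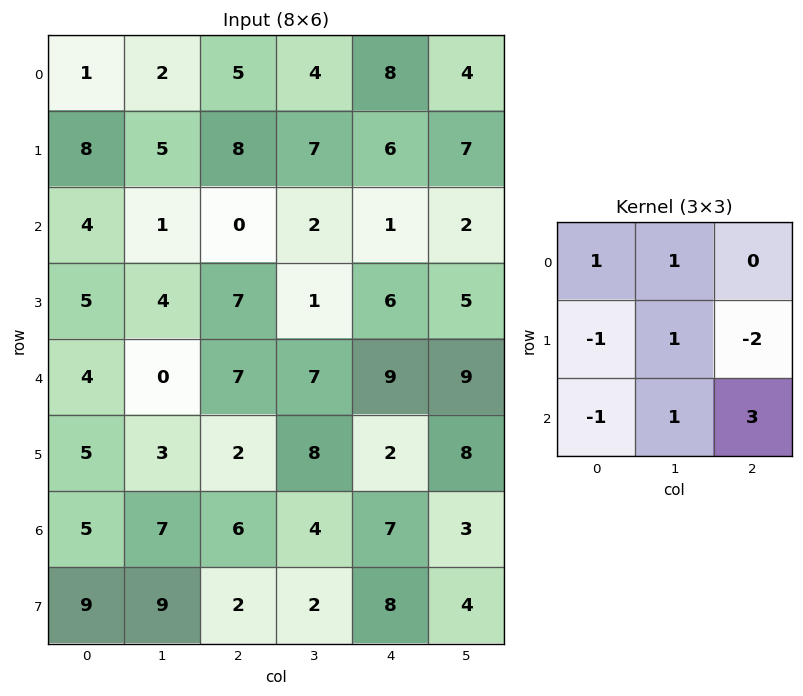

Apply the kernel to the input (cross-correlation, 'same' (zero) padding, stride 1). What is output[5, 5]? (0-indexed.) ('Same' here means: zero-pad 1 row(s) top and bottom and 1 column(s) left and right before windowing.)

20

The receptive field on the zero-padded input at this output position is [9 9 0 / 2 8 0 / 7 3 0]. Elementwise product with the kernel and sum: 9·1 + 9·1 + 2·-1 + 8·1 + 0·-2 + 7·-1 + 3·1 + 0·3.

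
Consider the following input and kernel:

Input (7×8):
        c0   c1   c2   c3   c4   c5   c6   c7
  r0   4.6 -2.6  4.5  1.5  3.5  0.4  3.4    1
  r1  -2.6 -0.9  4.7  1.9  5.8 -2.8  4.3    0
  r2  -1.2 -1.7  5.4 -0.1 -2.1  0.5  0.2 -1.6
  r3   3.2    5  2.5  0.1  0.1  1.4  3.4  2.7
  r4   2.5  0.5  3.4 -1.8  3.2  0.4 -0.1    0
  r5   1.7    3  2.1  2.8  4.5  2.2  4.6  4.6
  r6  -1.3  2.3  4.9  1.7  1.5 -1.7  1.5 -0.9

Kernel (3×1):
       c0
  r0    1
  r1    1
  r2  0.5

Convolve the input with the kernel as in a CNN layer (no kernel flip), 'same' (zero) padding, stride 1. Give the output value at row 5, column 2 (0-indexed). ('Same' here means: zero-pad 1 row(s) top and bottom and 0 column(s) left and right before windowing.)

The receptive field on the zero-padded input at this output position is [3.4 / 2.1 / 4.9]. Elementwise product with the kernel and sum: 3.4·1 + 2.1·1 + 4.9·0.5.

7.95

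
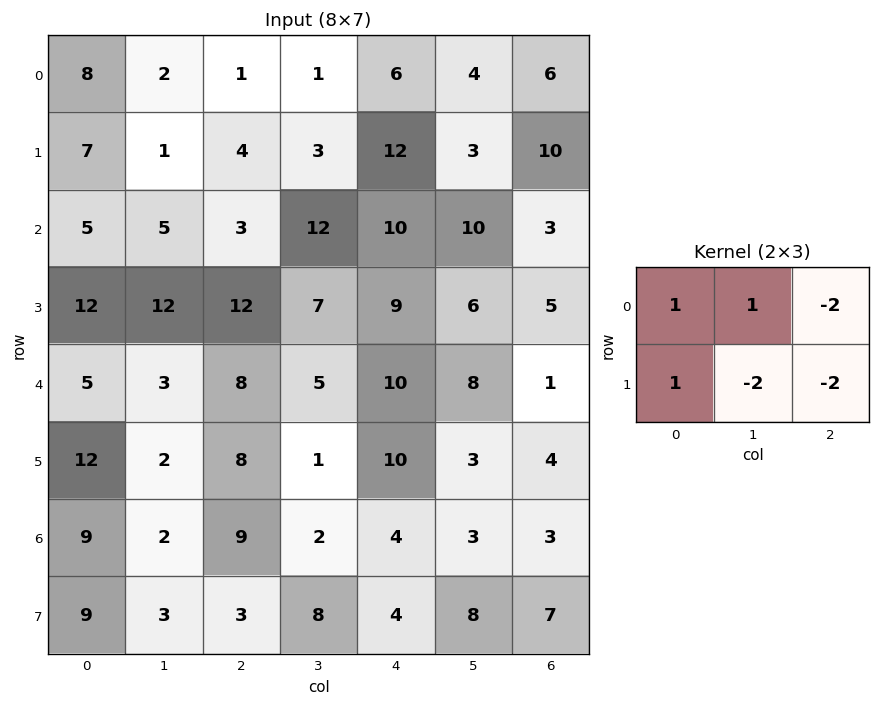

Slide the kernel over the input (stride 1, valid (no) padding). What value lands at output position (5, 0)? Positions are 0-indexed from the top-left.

-15

The receptive field on the input at this output position is [12 2 8 / 9 2 9]. Elementwise product with the kernel and sum: 12·1 + 2·1 + 8·-2 + 9·1 + 2·-2 + 9·-2.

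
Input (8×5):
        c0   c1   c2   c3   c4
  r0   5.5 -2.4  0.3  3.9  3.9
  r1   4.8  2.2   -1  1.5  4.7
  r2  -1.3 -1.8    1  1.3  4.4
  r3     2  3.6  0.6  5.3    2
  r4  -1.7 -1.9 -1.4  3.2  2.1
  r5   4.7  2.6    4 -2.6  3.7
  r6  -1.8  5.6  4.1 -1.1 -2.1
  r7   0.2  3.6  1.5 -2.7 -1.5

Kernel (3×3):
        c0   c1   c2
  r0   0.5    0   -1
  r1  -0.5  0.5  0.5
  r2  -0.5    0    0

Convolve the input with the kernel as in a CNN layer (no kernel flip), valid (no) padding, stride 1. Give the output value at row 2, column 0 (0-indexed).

0.3

The receptive field on the input at this output position is [-1.3 -1.8 1 / 2 3.6 0.6 / -1.7 -1.9 -1.4]. Elementwise product with the kernel and sum: -1.3·0.5 + 1·-1 + 2·-0.5 + 3.6·0.5 + 0.6·0.5 + -1.7·-0.5.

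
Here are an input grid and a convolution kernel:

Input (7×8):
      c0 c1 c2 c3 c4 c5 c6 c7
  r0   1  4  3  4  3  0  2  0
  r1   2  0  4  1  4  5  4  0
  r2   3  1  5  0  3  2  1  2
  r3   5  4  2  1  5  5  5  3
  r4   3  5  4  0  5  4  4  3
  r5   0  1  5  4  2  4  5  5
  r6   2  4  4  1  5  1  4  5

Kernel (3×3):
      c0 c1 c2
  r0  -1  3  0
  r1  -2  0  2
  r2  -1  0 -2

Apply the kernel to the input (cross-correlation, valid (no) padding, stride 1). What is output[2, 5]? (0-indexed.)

-13

The receptive field on the input at this output position is [2 1 2 / 5 5 3 / 4 4 3]. Elementwise product with the kernel and sum: 2·-1 + 1·3 + 5·-2 + 3·2 + 4·-1 + 3·-2.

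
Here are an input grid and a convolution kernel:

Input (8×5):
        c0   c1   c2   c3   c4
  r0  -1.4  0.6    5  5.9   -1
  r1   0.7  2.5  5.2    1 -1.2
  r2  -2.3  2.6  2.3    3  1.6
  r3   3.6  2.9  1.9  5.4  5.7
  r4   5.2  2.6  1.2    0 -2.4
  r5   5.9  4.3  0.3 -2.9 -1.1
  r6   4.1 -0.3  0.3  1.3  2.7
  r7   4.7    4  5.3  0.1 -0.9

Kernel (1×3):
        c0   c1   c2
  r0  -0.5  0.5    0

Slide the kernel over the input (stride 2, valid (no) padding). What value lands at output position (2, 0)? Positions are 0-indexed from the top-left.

The receptive field on the input at this output position is [5.2 2.6 1.2]. Elementwise product with the kernel and sum: 5.2·-0.5 + 2.6·0.5.

-1.3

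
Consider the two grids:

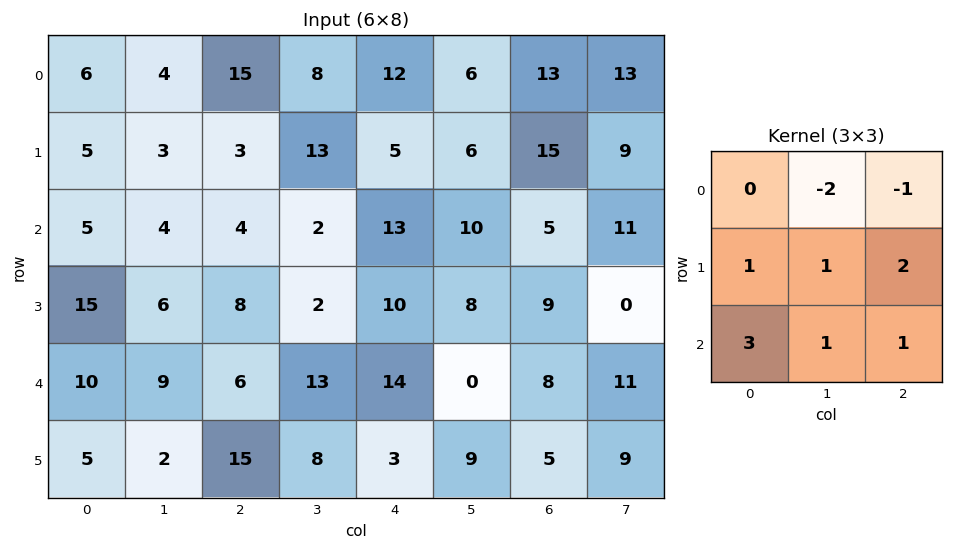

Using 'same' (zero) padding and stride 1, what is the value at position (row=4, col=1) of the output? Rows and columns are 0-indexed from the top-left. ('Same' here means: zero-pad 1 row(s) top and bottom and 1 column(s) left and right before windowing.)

The receptive field on the zero-padded input at this output position is [15 6 8 / 10 9 6 / 5 2 15]. Elementwise product with the kernel and sum: 6·-2 + 8·-1 + 10·1 + 9·1 + 6·2 + 5·3 + 2·1 + 15·1.

43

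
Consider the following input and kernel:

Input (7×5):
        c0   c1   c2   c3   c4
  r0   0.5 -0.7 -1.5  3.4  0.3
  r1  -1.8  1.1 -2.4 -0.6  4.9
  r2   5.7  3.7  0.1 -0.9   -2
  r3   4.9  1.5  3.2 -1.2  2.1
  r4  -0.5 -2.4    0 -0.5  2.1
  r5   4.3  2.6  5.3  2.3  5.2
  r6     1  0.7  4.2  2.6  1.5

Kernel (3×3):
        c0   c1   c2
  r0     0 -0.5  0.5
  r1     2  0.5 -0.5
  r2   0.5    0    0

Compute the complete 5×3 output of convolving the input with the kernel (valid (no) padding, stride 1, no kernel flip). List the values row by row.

0.6 5.6 -9.05
13.9 9.55 5.1
6.9 3.5 4.2
0.8 -5.45 3
8.95 6.8 12.55

Output[0,0]: The receptive field on the input at this output position is [0.5 -0.7 -1.5 / -1.8 1.1 -2.4 / 5.7 3.7 0.1]. Elementwise product with the kernel and sum: -0.7·-0.5 + -1.5·0.5 + -1.8·2 + 1.1·0.5 + -2.4·-0.5 + 5.7·0.5.
Output[0,1]: The receptive field on the input at this output position is [-0.7 -1.5 3.4 / 1.1 -2.4 -0.6 / 3.7 0.1 -0.9]. Elementwise product with the kernel and sum: -1.5·-0.5 + 3.4·0.5 + 1.1·2 + -2.4·0.5 + -0.6·-0.5 + 3.7·0.5.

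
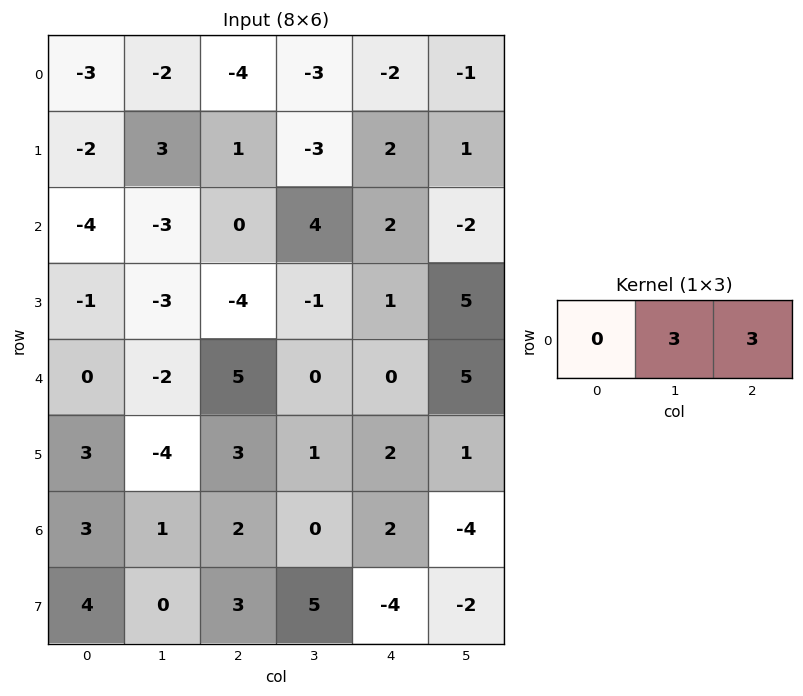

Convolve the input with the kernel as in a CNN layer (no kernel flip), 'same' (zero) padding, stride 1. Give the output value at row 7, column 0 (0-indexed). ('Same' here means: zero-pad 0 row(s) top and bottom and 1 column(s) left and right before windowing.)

12

The receptive field on the zero-padded input at this output position is [0 4 0]. Elementwise product with the kernel and sum: 4·3 + 0·3.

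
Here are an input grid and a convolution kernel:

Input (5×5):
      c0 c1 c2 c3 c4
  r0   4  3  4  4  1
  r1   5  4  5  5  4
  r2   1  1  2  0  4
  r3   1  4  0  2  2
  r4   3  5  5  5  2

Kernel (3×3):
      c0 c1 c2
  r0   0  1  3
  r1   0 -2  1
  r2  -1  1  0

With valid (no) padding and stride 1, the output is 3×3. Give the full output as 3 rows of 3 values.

12 12 -1
22 12 23
1 4 10

Output[0,0]: The receptive field on the input at this output position is [4 3 4 / 5 4 5 / 1 1 2]. Elementwise product with the kernel and sum: 3·1 + 4·3 + 4·-2 + 5·1 + 1·-1 + 1·1.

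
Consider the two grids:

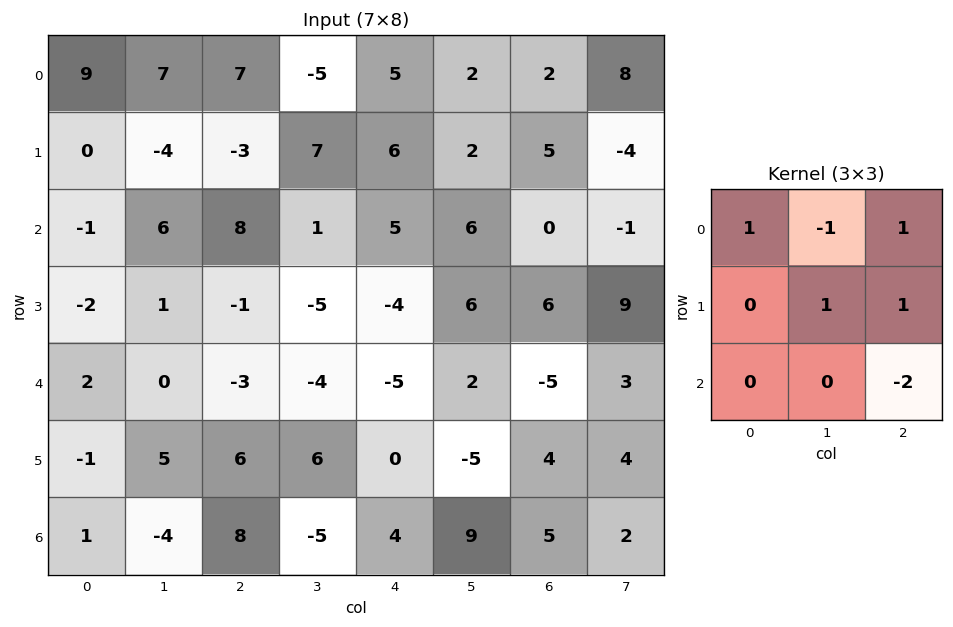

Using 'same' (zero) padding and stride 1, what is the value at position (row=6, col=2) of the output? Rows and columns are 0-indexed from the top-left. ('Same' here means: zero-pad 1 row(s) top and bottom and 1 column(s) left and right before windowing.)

8

The receptive field on the zero-padded input at this output position is [5 6 6 / -4 8 -5 / 0 0 0]. Elementwise product with the kernel and sum: 5·1 + 6·-1 + 6·1 + 8·1 + -5·1 + 0·-2.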